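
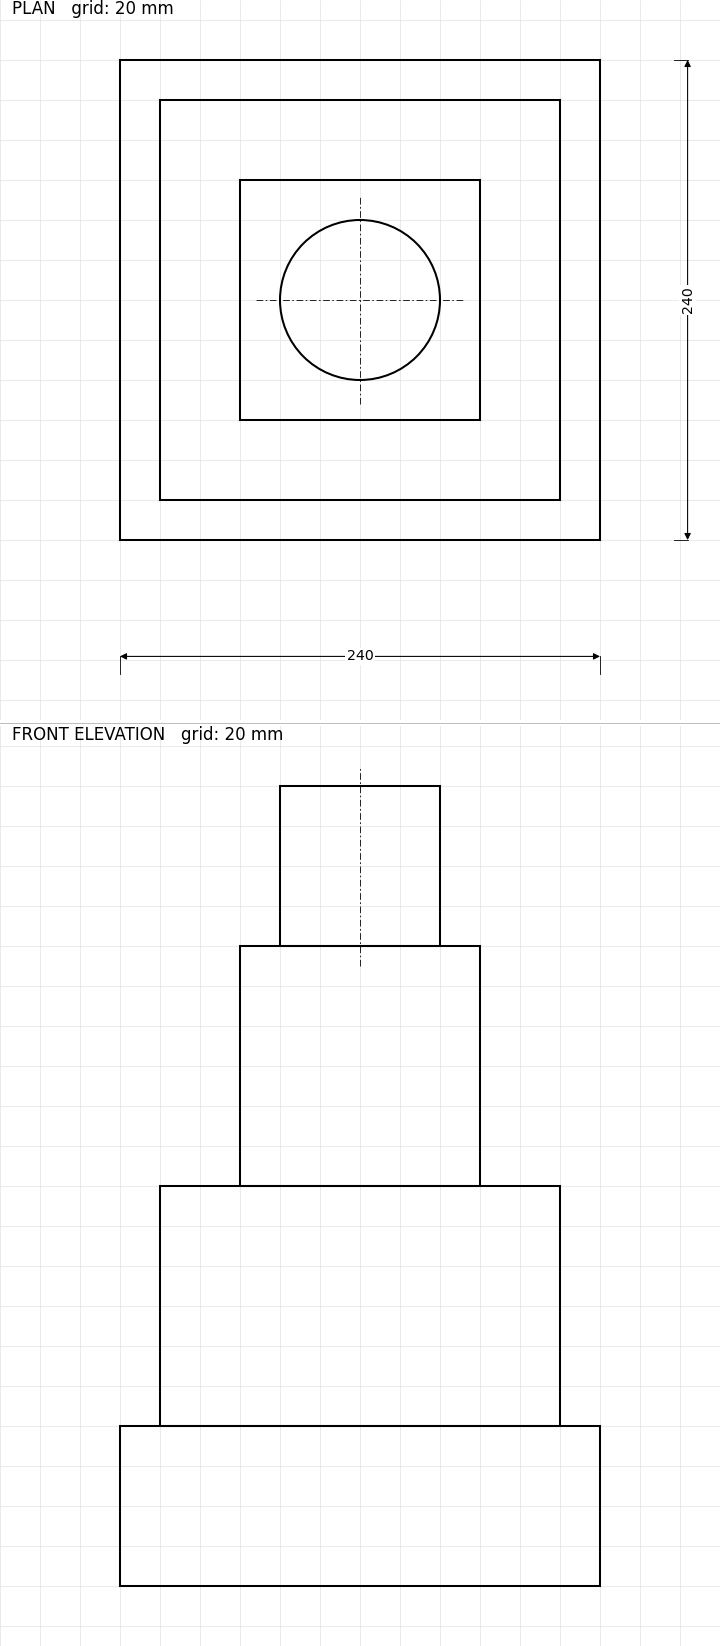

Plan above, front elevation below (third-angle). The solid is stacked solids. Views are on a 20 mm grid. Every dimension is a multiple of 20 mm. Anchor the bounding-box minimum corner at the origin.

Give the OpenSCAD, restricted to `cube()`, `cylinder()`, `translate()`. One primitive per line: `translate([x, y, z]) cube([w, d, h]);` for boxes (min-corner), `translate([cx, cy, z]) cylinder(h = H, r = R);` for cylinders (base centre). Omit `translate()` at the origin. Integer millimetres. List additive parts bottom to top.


cube([240, 240, 80]);
translate([20, 20, 80]) cube([200, 200, 120]);
translate([60, 60, 200]) cube([120, 120, 120]);
translate([120, 120, 320]) cylinder(h = 80, r = 40);


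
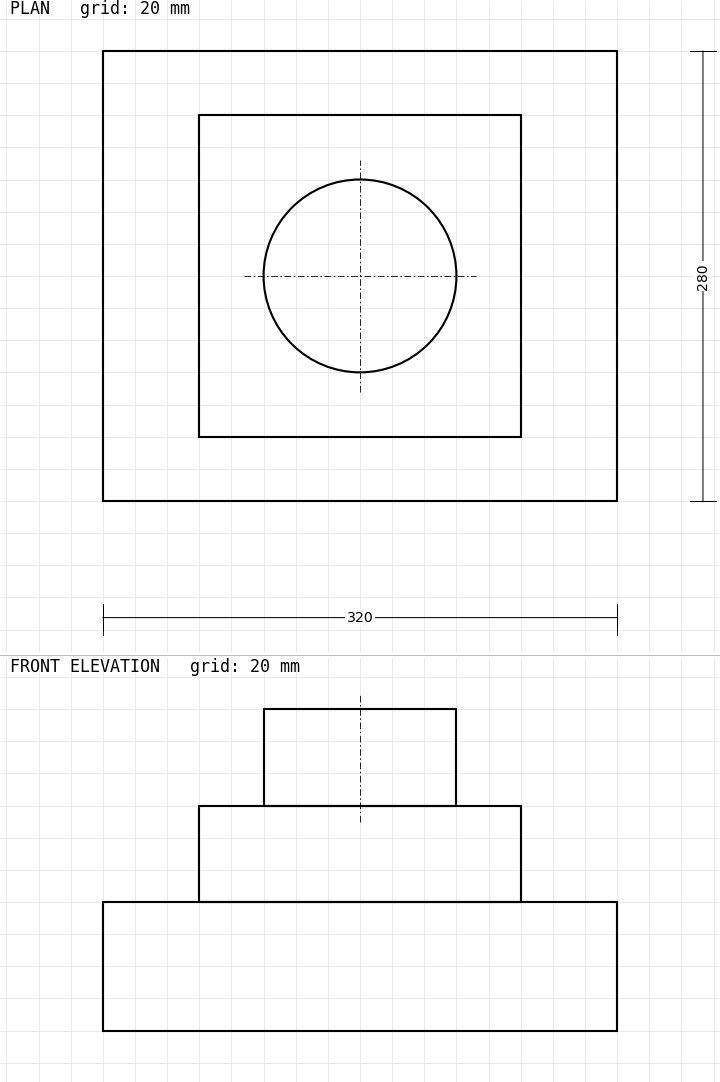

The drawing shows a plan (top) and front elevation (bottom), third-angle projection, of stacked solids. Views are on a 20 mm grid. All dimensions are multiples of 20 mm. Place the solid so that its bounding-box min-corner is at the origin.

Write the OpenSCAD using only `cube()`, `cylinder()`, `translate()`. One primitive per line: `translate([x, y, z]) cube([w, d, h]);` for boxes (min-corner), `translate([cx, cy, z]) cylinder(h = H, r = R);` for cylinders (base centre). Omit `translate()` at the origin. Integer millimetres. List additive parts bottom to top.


cube([320, 280, 80]);
translate([60, 40, 80]) cube([200, 200, 60]);
translate([160, 140, 140]) cylinder(h = 60, r = 60);


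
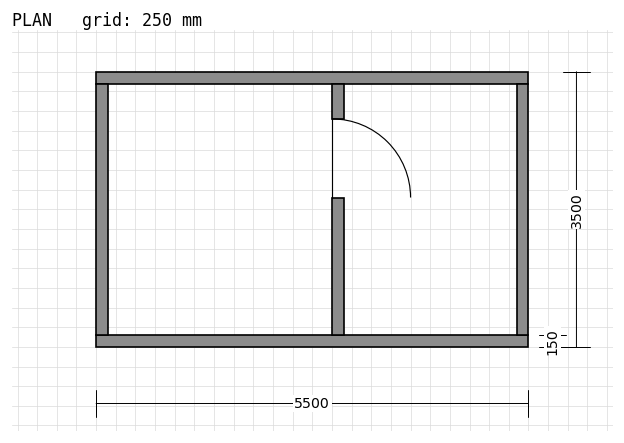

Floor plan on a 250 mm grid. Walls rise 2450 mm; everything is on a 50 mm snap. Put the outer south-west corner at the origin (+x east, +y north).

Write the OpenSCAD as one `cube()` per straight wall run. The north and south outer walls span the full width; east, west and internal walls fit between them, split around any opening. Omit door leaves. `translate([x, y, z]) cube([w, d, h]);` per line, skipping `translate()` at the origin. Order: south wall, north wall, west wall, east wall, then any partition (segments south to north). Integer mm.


cube([5500, 150, 2450]);
translate([0, 3350, 0]) cube([5500, 150, 2450]);
translate([0, 150, 0]) cube([150, 3200, 2450]);
translate([5350, 150, 0]) cube([150, 3200, 2450]);
translate([3000, 150, 0]) cube([150, 1750, 2450]);
translate([3000, 2900, 0]) cube([150, 450, 2450]);


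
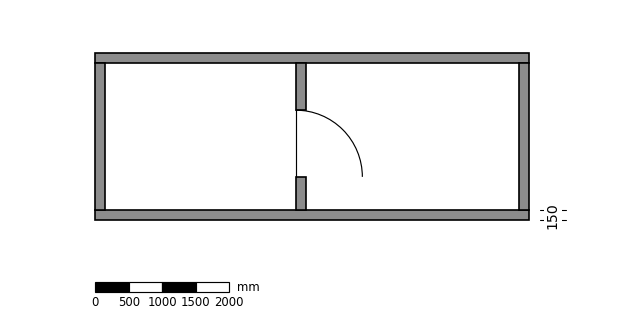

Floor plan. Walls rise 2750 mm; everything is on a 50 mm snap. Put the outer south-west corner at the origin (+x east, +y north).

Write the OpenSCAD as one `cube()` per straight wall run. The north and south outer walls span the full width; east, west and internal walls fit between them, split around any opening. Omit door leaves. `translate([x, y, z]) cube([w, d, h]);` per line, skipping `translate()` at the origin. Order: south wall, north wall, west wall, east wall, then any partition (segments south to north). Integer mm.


cube([6500, 150, 2750]);
translate([0, 2350, 0]) cube([6500, 150, 2750]);
translate([0, 150, 0]) cube([150, 2200, 2750]);
translate([6350, 150, 0]) cube([150, 2200, 2750]);
translate([3000, 150, 0]) cube([150, 500, 2750]);
translate([3000, 1650, 0]) cube([150, 700, 2750]);


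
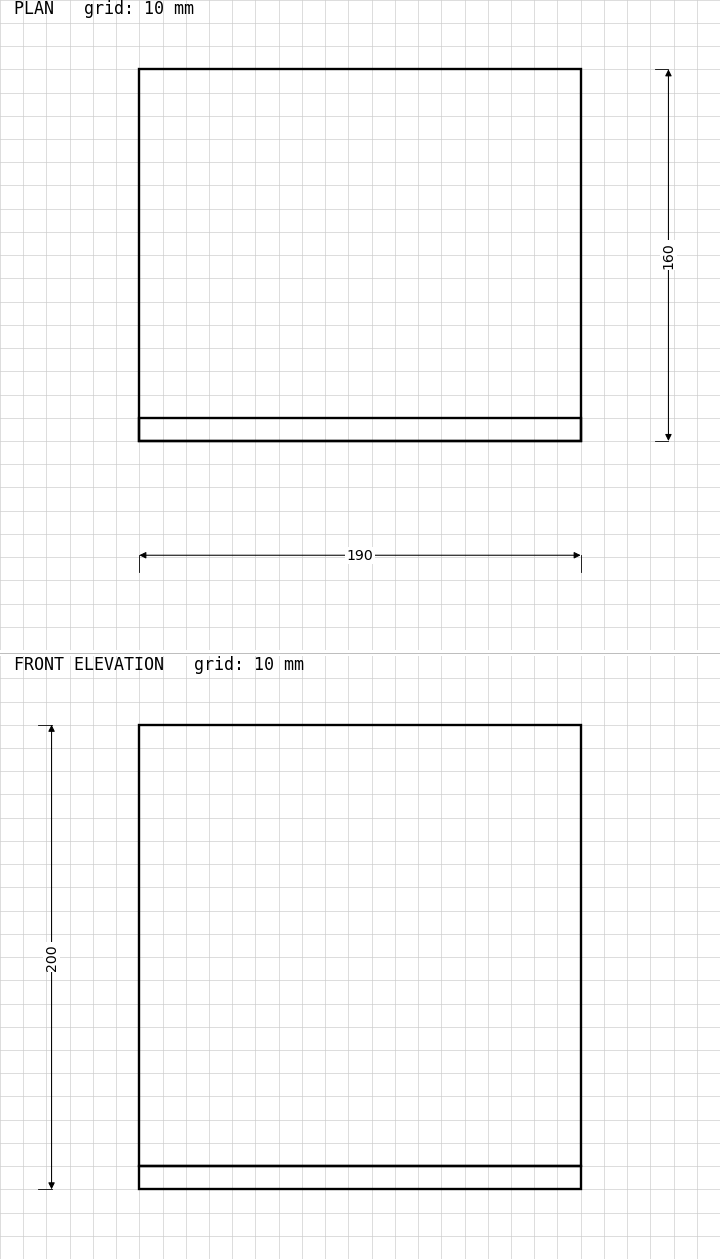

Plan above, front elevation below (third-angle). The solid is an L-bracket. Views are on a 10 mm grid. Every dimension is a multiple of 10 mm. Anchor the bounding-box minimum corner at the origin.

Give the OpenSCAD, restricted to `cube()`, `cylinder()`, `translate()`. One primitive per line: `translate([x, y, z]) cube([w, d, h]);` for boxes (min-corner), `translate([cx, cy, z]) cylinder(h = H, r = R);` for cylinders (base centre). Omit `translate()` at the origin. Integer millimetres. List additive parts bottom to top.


cube([190, 160, 10]);
translate([0, 0, 10]) cube([190, 10, 190]);


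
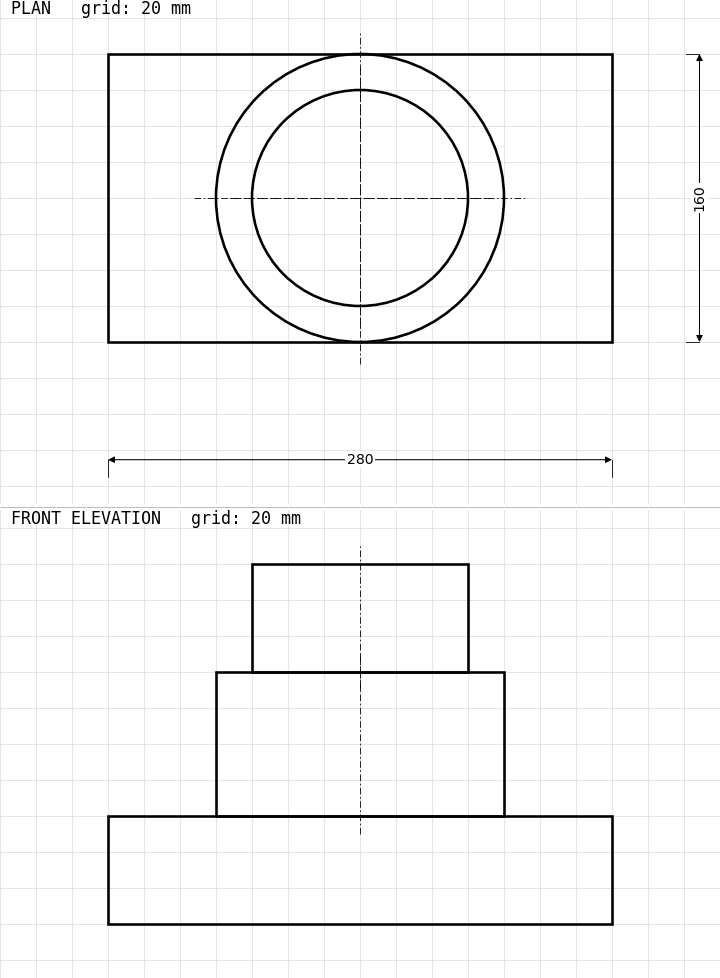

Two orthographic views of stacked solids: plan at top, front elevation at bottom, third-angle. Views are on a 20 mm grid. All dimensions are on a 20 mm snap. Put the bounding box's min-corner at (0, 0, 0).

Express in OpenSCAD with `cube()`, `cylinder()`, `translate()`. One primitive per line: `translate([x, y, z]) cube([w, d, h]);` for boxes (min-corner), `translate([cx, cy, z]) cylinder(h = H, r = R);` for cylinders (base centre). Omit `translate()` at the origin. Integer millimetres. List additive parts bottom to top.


cube([280, 160, 60]);
translate([140, 80, 60]) cylinder(h = 80, r = 80);
translate([140, 80, 140]) cylinder(h = 60, r = 60);


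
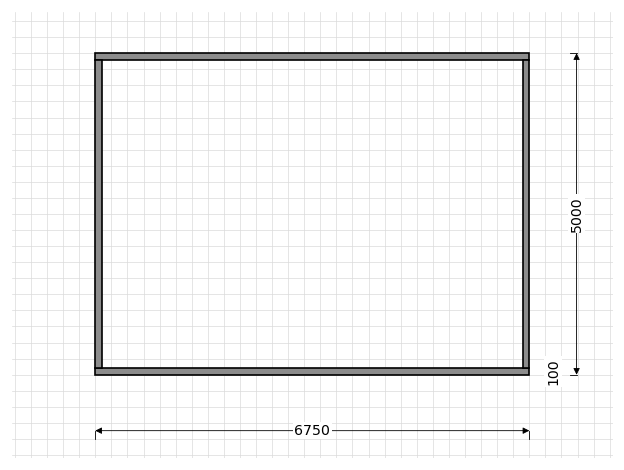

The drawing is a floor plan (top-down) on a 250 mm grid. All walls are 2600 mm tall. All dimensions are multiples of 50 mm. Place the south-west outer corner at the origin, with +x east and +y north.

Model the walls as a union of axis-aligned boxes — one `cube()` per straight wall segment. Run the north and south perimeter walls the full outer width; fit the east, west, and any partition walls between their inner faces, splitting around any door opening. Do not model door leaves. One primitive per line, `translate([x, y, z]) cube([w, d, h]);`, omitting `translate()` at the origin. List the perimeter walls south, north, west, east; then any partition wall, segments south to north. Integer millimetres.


cube([6750, 100, 2600]);
translate([0, 4900, 0]) cube([6750, 100, 2600]);
translate([0, 100, 0]) cube([100, 4800, 2600]);
translate([6650, 100, 0]) cube([100, 4800, 2600]);


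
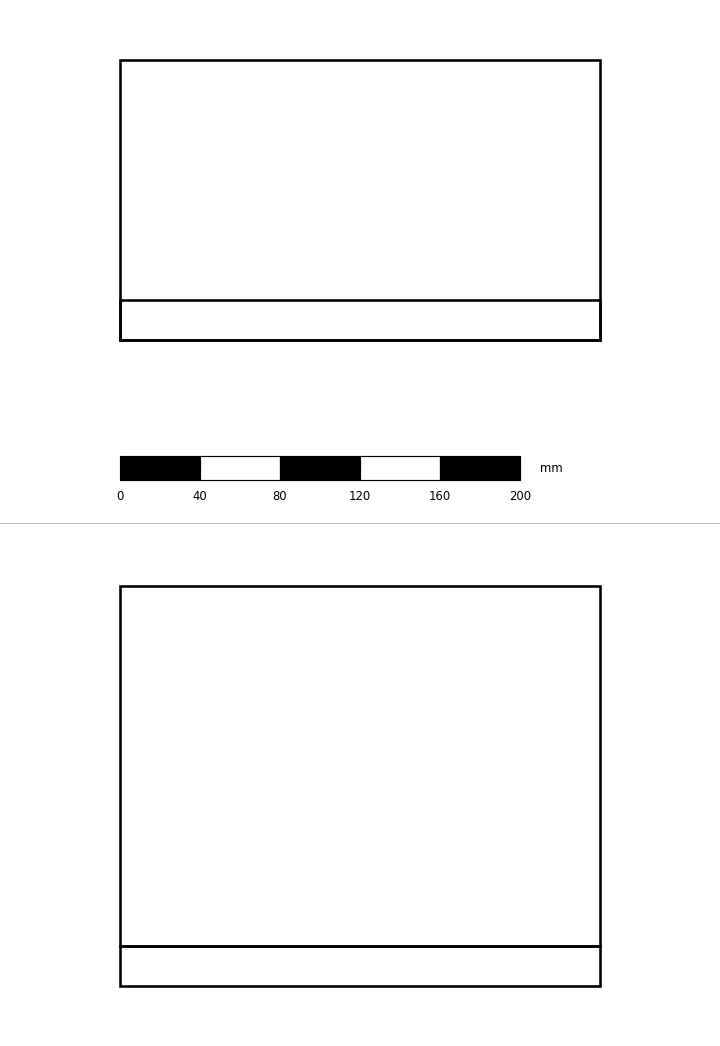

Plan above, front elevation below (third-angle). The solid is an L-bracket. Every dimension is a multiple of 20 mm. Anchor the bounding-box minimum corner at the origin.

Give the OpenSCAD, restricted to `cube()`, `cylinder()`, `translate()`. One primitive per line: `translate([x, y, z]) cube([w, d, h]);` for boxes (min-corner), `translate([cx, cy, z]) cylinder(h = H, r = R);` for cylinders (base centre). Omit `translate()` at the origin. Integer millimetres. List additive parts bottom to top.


cube([240, 140, 20]);
translate([0, 0, 20]) cube([240, 20, 180]);


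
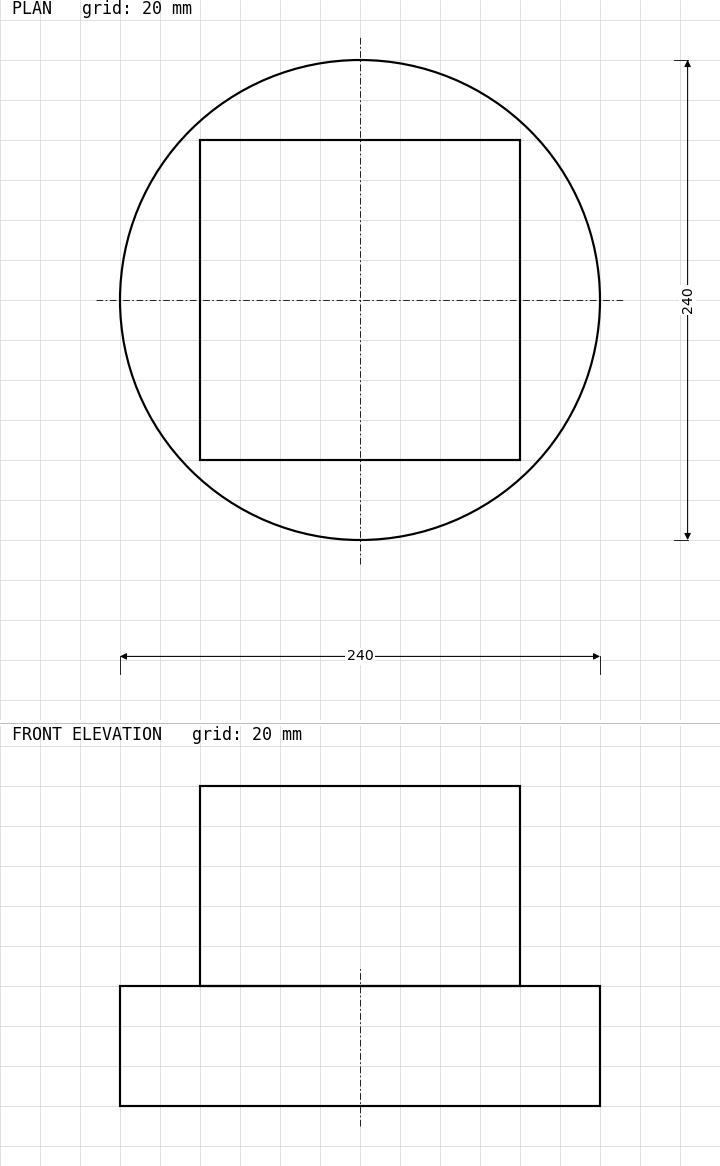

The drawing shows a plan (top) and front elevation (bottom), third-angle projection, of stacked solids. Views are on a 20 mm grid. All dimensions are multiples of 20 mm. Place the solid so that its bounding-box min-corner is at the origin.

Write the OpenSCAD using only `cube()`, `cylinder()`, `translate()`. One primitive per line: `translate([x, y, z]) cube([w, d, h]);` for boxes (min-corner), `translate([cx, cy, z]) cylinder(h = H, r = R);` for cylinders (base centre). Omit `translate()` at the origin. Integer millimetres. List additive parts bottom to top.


translate([120, 120, 0]) cylinder(h = 60, r = 120);
translate([40, 40, 60]) cube([160, 160, 100]);


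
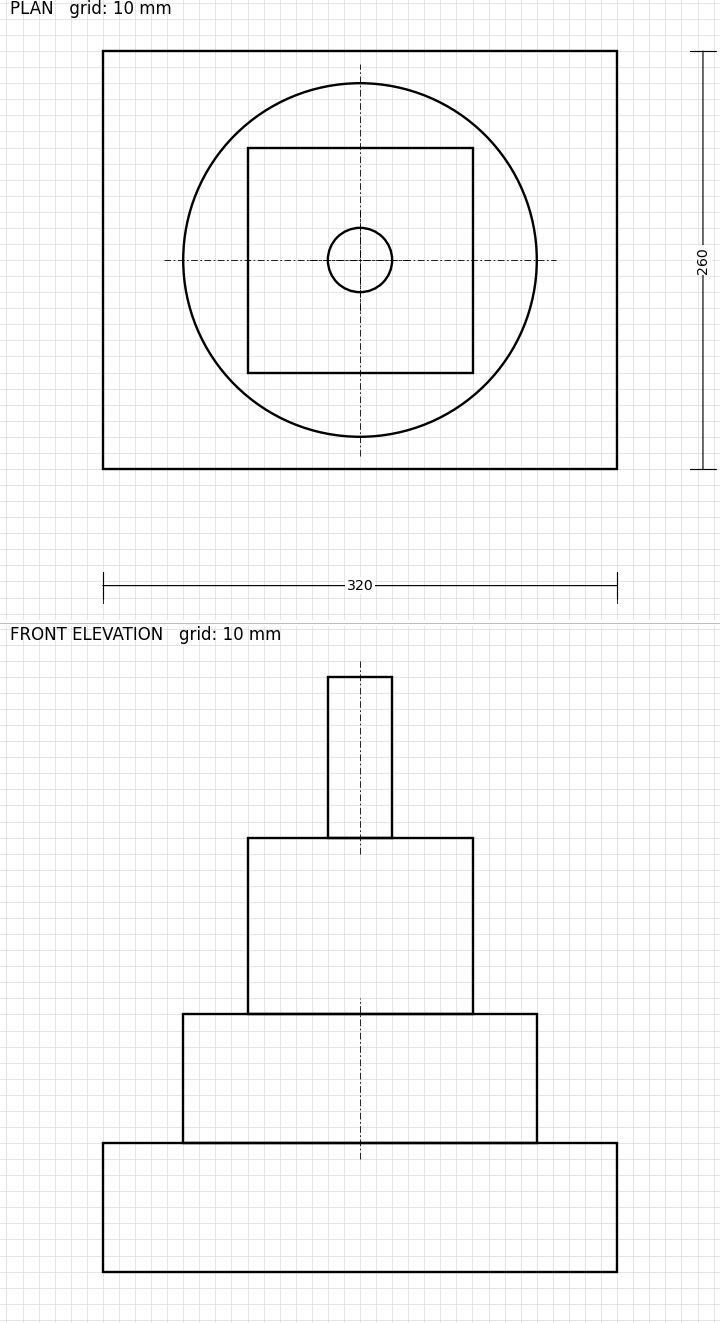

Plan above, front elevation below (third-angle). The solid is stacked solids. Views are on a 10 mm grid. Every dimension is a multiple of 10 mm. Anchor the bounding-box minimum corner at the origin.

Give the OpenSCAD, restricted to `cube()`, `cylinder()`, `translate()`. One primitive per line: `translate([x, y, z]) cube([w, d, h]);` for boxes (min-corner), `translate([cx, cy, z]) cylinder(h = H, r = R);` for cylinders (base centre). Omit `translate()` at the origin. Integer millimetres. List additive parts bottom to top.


cube([320, 260, 80]);
translate([160, 130, 80]) cylinder(h = 80, r = 110);
translate([90, 60, 160]) cube([140, 140, 110]);
translate([160, 130, 270]) cylinder(h = 100, r = 20);


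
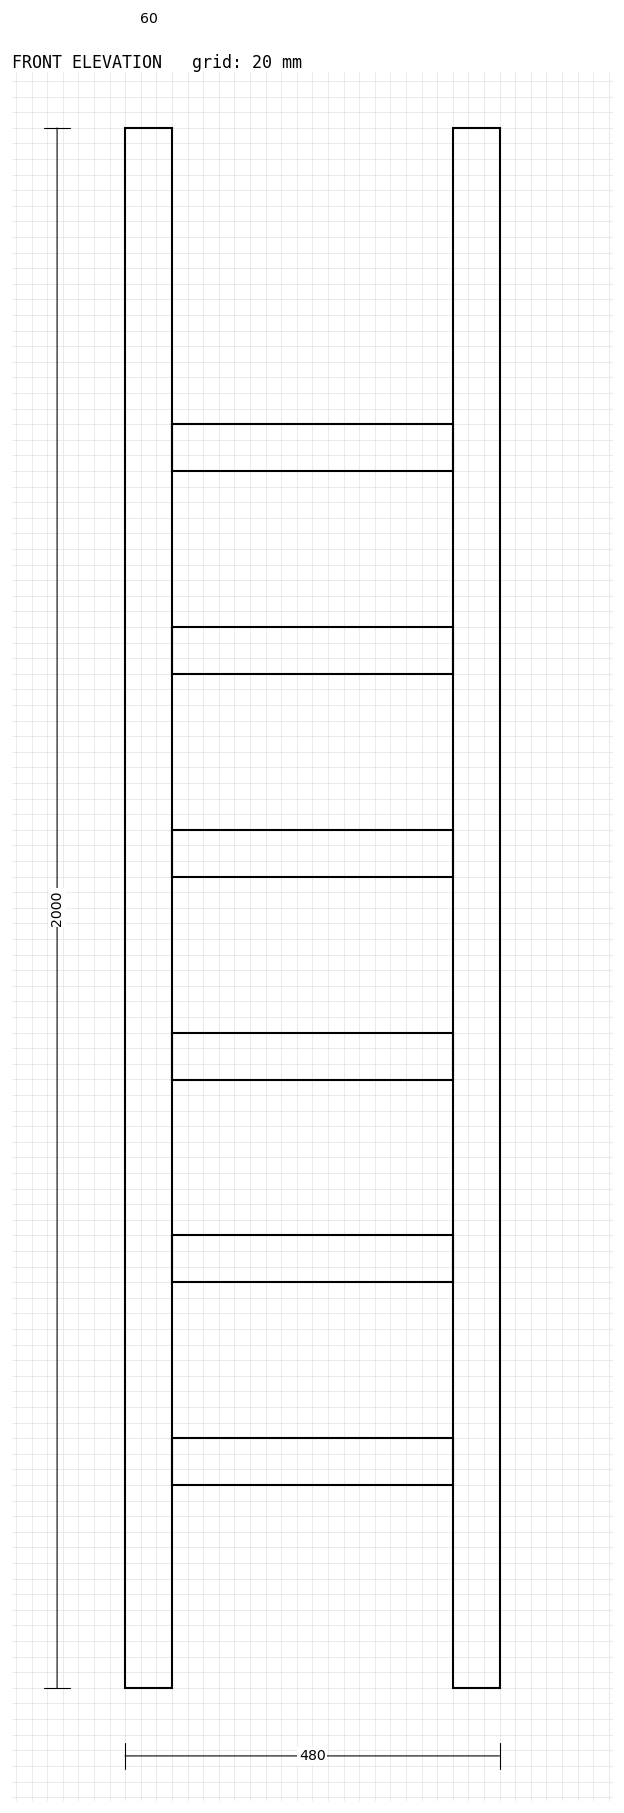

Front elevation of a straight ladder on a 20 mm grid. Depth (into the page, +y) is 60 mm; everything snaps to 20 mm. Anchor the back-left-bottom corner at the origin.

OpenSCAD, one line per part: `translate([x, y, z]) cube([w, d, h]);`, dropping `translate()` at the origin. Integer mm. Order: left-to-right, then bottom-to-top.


cube([60, 60, 2000]);
translate([60, 0, 260]) cube([360, 60, 60]);
translate([60, 0, 520]) cube([360, 60, 60]);
translate([60, 0, 780]) cube([360, 60, 60]);
translate([60, 0, 1040]) cube([360, 60, 60]);
translate([60, 0, 1300]) cube([360, 60, 60]);
translate([60, 0, 1560]) cube([360, 60, 60]);
translate([420, 0, 0]) cube([60, 60, 2000]);


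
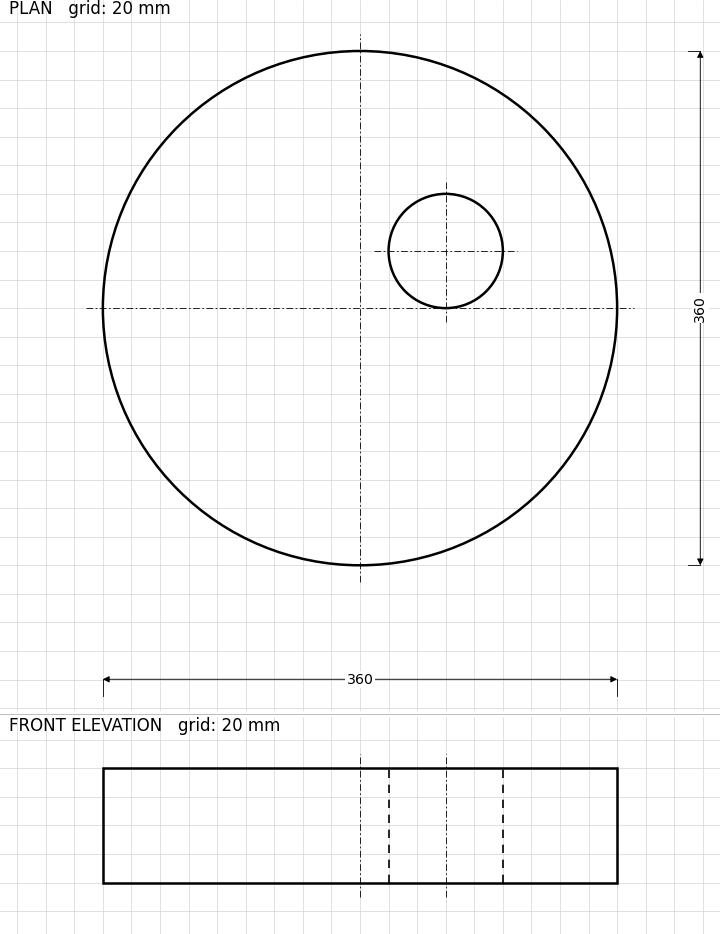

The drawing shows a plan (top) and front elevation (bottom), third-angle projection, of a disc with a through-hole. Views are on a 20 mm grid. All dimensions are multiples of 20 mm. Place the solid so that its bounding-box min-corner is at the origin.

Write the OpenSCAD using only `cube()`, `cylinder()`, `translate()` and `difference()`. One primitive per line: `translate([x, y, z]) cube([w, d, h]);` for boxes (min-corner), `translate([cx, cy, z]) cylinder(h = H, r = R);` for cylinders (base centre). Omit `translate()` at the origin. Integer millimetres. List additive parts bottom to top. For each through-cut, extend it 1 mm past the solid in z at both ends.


difference() {
  translate([180, 180, 0]) cylinder(h = 80, r = 180);
  translate([240, 220, -1]) cylinder(h = 82, r = 40);
}


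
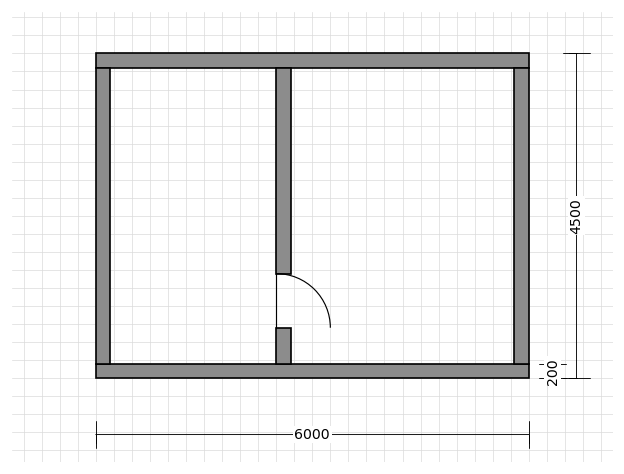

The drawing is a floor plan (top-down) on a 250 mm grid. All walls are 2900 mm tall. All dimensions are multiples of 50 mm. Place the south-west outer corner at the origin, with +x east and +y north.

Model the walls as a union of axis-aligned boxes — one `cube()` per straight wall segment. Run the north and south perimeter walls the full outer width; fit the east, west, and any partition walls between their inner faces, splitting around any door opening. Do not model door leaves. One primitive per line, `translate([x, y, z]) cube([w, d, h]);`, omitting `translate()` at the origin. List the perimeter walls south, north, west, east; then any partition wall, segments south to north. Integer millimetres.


cube([6000, 200, 2900]);
translate([0, 4300, 0]) cube([6000, 200, 2900]);
translate([0, 200, 0]) cube([200, 4100, 2900]);
translate([5800, 200, 0]) cube([200, 4100, 2900]);
translate([2500, 200, 0]) cube([200, 500, 2900]);
translate([2500, 1450, 0]) cube([200, 2850, 2900]);


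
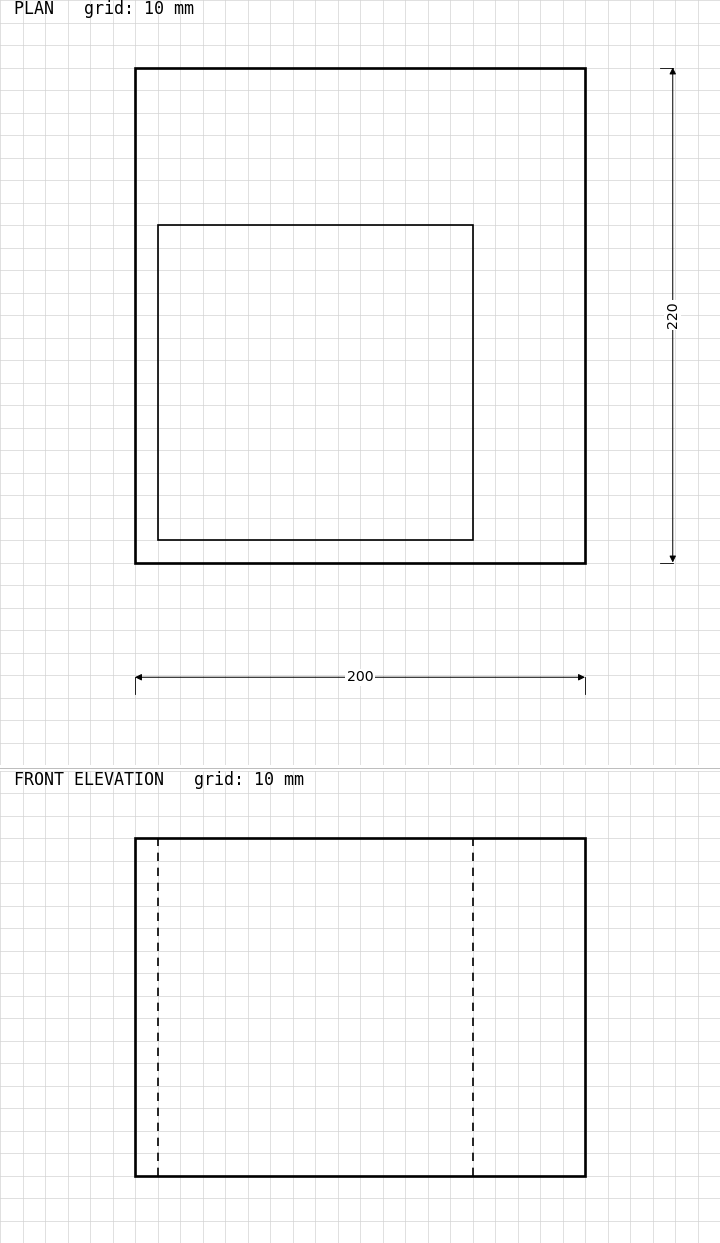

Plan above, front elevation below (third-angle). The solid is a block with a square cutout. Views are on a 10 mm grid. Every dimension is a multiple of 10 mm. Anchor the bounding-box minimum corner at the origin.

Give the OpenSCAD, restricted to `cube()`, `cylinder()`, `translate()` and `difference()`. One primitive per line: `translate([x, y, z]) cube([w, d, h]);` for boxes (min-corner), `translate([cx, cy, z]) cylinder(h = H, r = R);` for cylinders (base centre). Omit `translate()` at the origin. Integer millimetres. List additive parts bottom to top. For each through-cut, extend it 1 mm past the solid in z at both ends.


difference() {
  cube([200, 220, 150]);
  translate([10, 10, -1]) cube([140, 140, 152]);
}


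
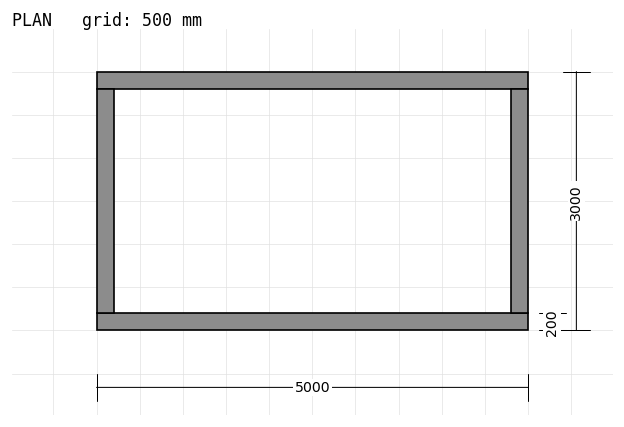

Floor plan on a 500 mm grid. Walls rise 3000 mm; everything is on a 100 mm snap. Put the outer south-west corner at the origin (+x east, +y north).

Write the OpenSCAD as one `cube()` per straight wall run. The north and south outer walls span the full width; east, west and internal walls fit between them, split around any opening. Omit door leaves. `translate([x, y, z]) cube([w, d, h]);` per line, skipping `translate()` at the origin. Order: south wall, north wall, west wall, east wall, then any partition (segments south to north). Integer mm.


cube([5000, 200, 3000]);
translate([0, 2800, 0]) cube([5000, 200, 3000]);
translate([0, 200, 0]) cube([200, 2600, 3000]);
translate([4800, 200, 0]) cube([200, 2600, 3000]);


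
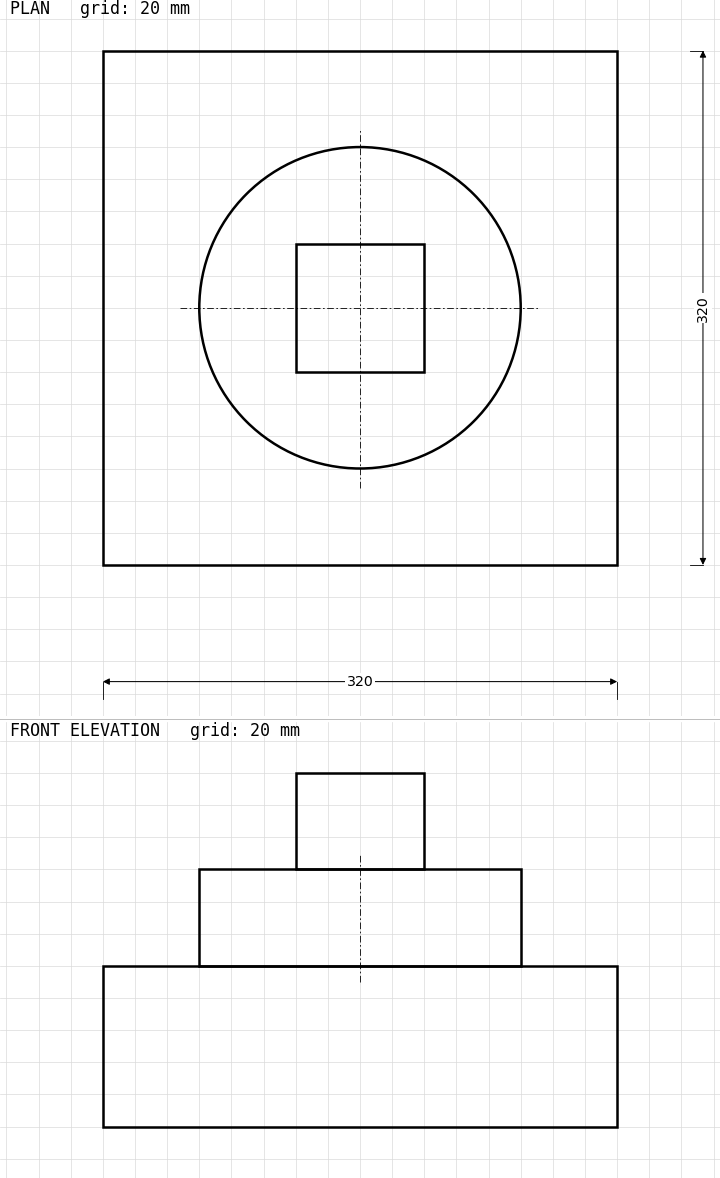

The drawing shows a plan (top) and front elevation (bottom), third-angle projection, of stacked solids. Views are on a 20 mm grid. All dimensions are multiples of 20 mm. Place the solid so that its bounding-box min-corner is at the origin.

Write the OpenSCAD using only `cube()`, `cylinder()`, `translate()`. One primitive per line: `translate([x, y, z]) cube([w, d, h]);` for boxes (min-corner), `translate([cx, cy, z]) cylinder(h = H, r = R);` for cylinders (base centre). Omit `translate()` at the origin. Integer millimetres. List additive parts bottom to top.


cube([320, 320, 100]);
translate([160, 160, 100]) cylinder(h = 60, r = 100);
translate([120, 120, 160]) cube([80, 80, 60]);


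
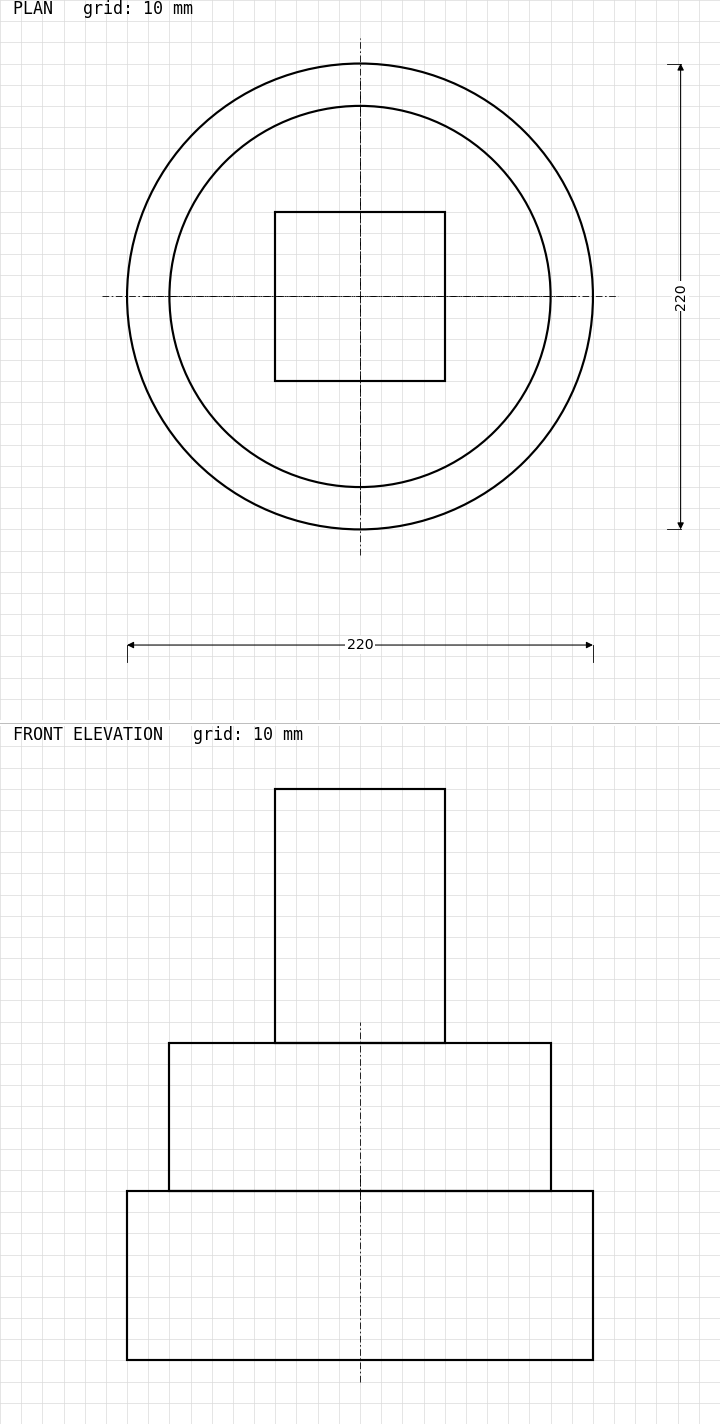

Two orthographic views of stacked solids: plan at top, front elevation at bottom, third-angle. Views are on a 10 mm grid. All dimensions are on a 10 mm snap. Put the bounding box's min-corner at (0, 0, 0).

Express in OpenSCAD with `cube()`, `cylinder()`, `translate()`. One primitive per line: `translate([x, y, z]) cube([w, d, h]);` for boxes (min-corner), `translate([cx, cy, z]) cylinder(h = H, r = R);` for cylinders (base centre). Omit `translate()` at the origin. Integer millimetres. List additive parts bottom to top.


translate([110, 110, 0]) cylinder(h = 80, r = 110);
translate([110, 110, 80]) cylinder(h = 70, r = 90);
translate([70, 70, 150]) cube([80, 80, 120]);


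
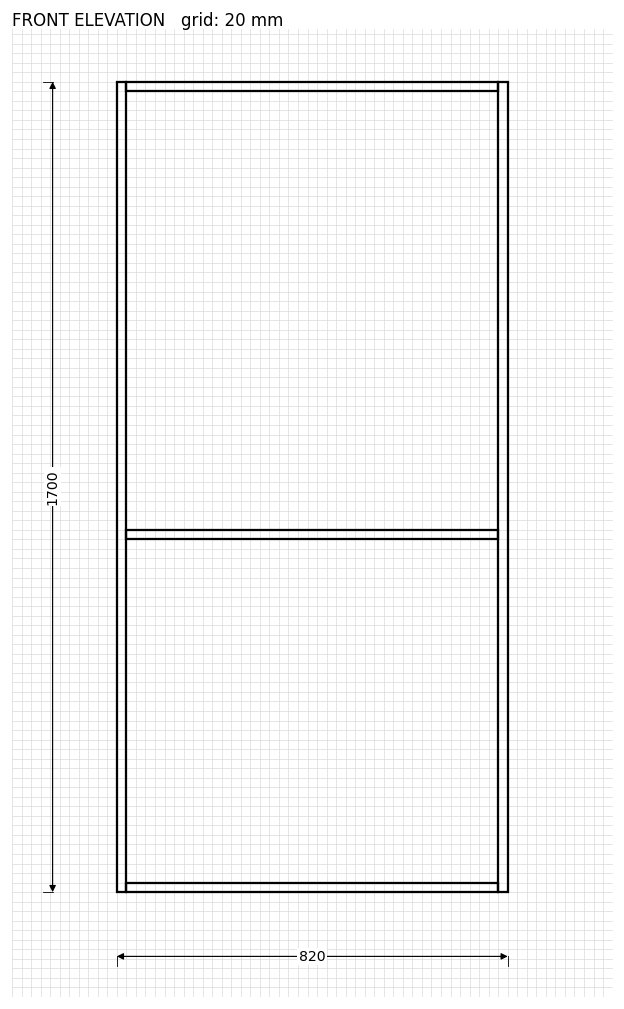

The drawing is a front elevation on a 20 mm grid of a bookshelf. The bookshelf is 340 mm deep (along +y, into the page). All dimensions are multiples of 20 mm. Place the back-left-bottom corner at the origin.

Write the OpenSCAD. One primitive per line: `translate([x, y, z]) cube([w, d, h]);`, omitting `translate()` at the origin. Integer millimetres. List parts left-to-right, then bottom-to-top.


cube([20, 340, 1700]);
translate([20, 0, 0]) cube([780, 340, 20]);
translate([20, 0, 740]) cube([780, 340, 20]);
translate([20, 0, 1680]) cube([780, 340, 20]);
translate([800, 0, 0]) cube([20, 340, 1700]);


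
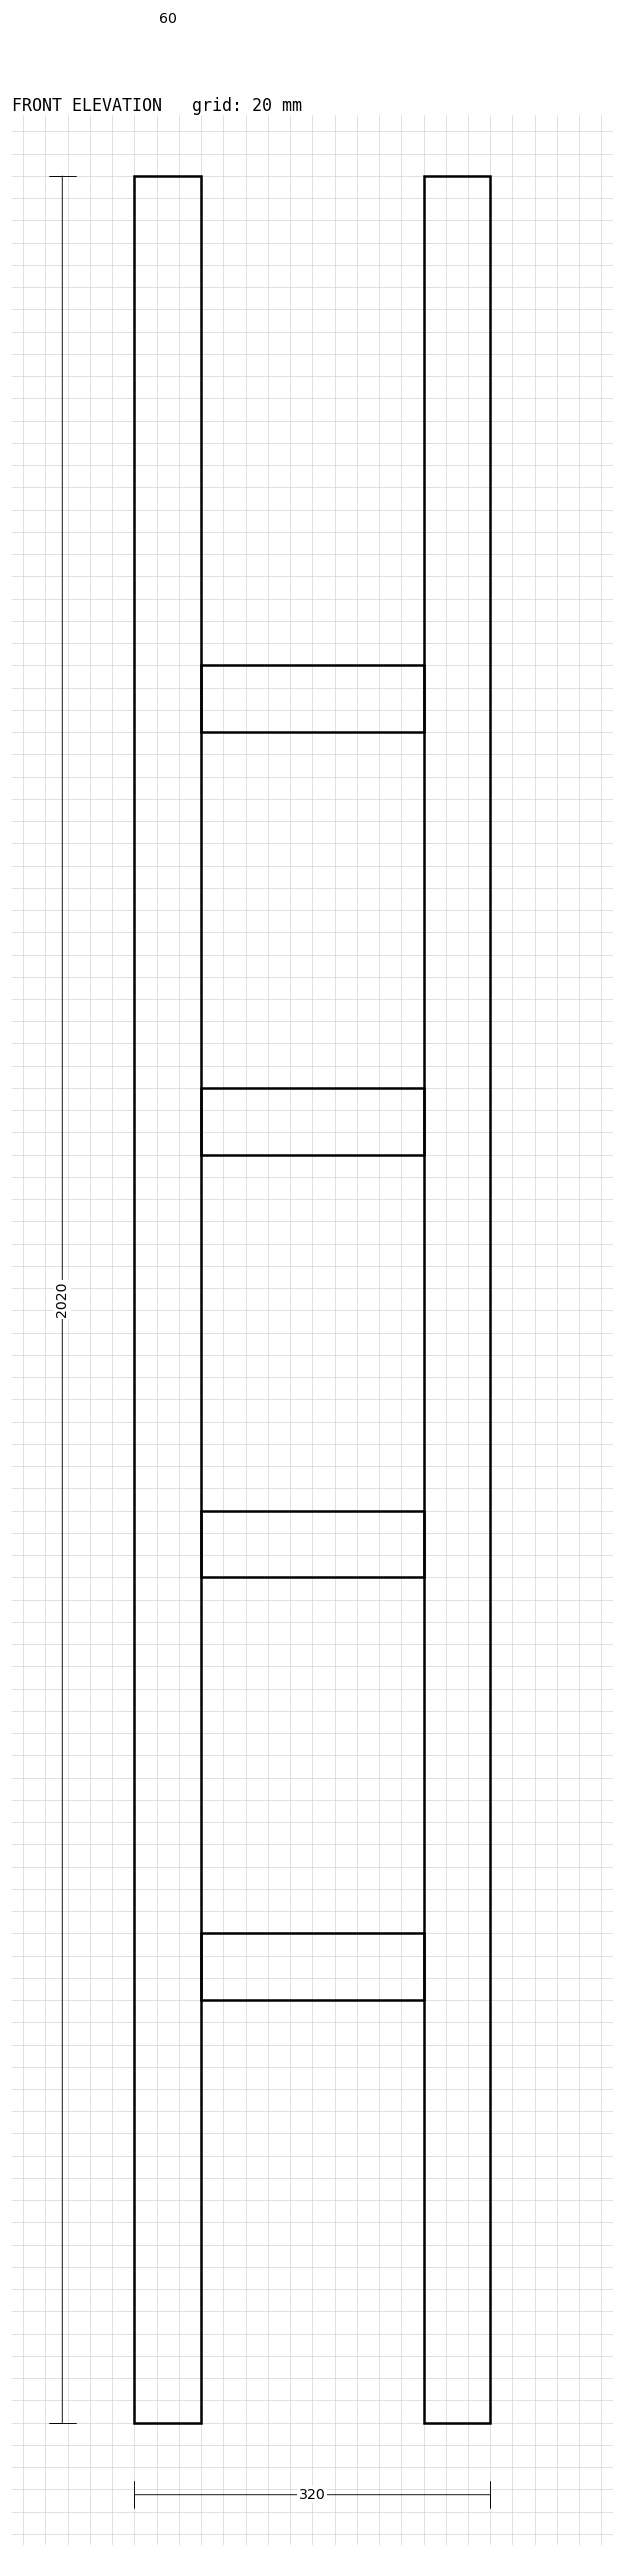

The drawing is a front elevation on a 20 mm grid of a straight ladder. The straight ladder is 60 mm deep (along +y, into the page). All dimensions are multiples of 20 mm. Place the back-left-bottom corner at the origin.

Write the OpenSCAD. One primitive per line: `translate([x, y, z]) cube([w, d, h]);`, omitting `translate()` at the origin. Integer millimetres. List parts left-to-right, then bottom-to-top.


cube([60, 60, 2020]);
translate([60, 0, 380]) cube([200, 60, 60]);
translate([60, 0, 760]) cube([200, 60, 60]);
translate([60, 0, 1140]) cube([200, 60, 60]);
translate([60, 0, 1520]) cube([200, 60, 60]);
translate([260, 0, 0]) cube([60, 60, 2020]);


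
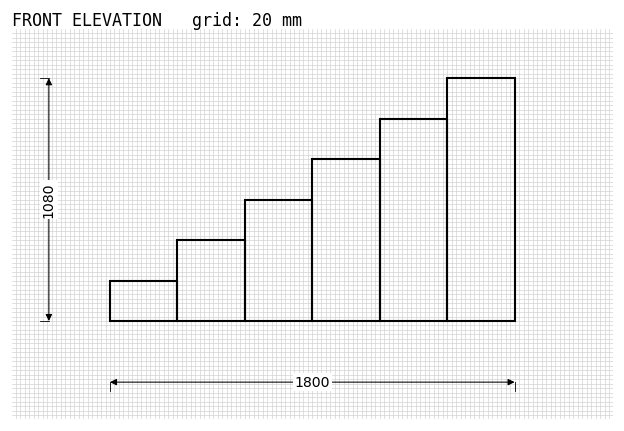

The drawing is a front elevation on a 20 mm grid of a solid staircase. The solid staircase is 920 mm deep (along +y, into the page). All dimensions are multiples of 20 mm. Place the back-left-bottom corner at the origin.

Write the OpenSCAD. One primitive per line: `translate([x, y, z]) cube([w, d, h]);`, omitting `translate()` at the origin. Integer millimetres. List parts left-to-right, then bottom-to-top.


cube([300, 920, 180]);
translate([300, 0, 0]) cube([300, 920, 360]);
translate([600, 0, 0]) cube([300, 920, 540]);
translate([900, 0, 0]) cube([300, 920, 720]);
translate([1200, 0, 0]) cube([300, 920, 900]);
translate([1500, 0, 0]) cube([300, 920, 1080]);


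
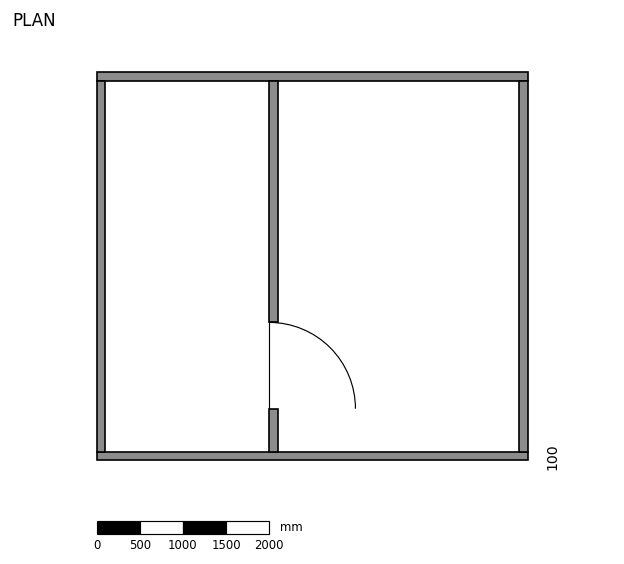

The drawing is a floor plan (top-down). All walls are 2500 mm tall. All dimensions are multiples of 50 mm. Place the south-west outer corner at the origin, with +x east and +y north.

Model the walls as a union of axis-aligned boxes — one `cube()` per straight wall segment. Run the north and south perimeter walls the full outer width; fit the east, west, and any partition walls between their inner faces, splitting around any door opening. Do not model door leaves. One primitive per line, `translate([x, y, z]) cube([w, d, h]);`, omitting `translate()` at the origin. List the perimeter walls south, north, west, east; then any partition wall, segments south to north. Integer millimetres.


cube([5000, 100, 2500]);
translate([0, 4400, 0]) cube([5000, 100, 2500]);
translate([0, 100, 0]) cube([100, 4300, 2500]);
translate([4900, 100, 0]) cube([100, 4300, 2500]);
translate([2000, 100, 0]) cube([100, 500, 2500]);
translate([2000, 1600, 0]) cube([100, 2800, 2500]);


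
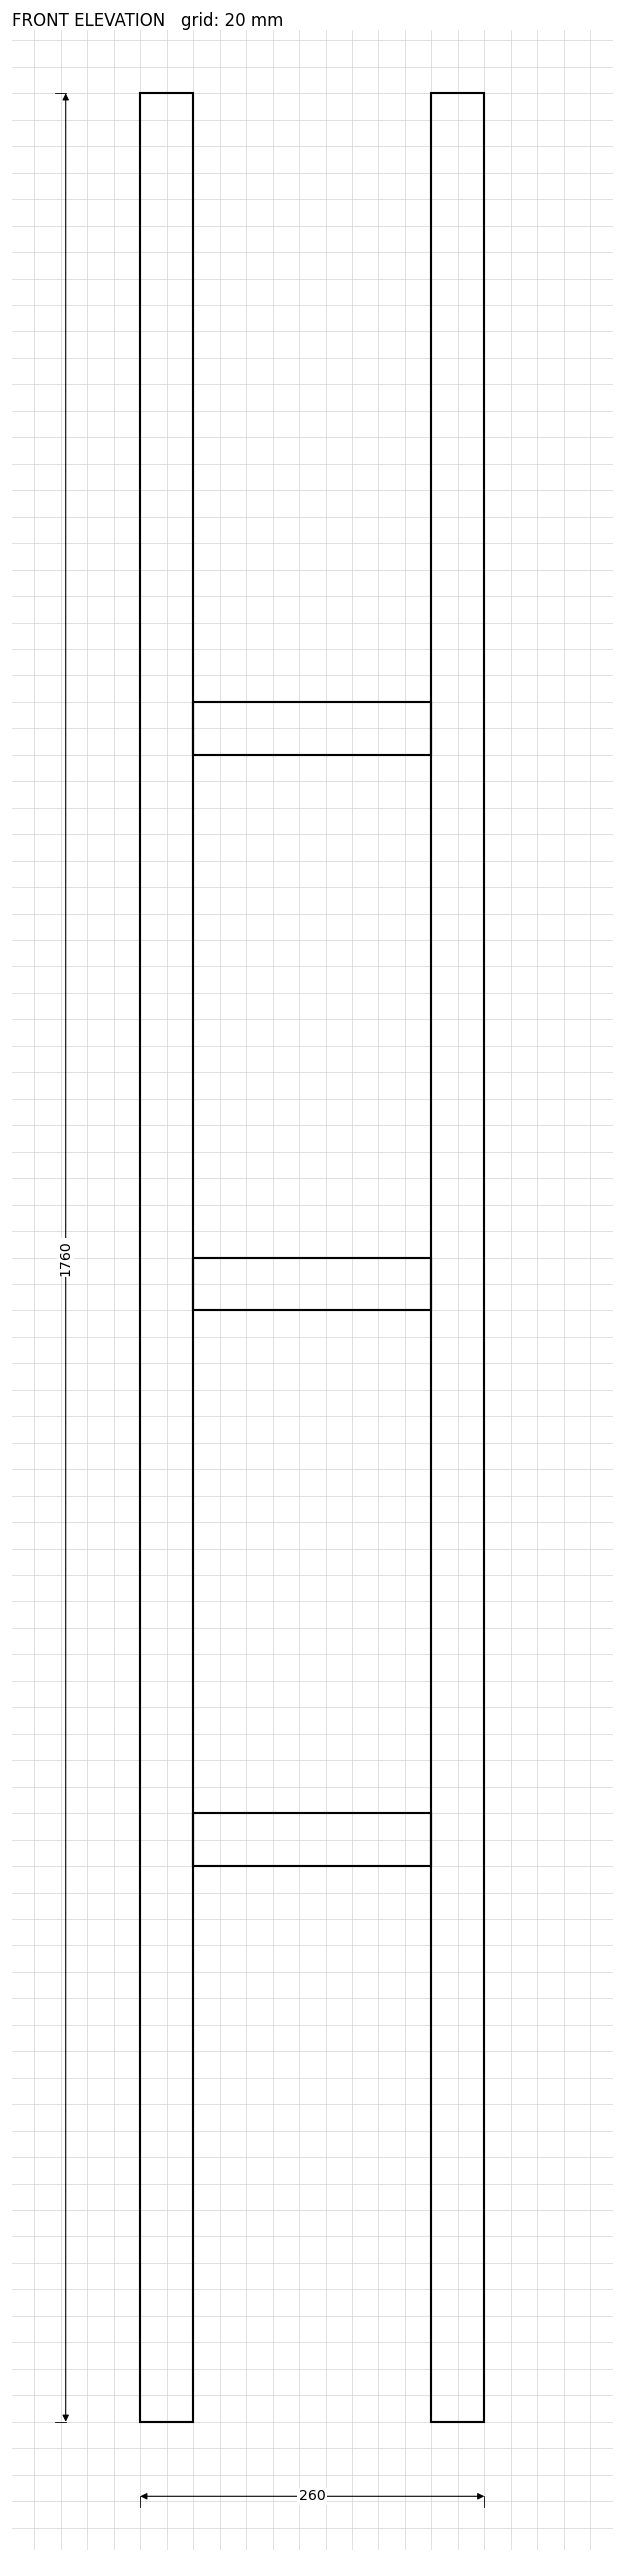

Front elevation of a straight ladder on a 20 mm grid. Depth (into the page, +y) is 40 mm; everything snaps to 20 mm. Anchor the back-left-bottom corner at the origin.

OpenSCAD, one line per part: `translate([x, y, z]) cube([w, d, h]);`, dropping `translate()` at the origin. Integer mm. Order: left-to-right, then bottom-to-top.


cube([40, 40, 1760]);
translate([40, 0, 420]) cube([180, 40, 40]);
translate([40, 0, 840]) cube([180, 40, 40]);
translate([40, 0, 1260]) cube([180, 40, 40]);
translate([220, 0, 0]) cube([40, 40, 1760]);


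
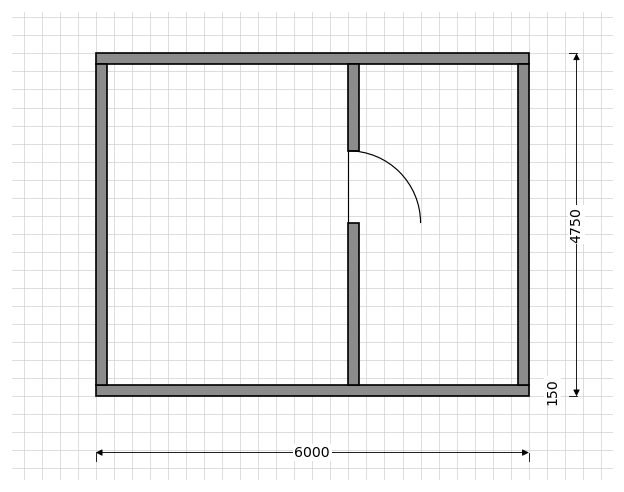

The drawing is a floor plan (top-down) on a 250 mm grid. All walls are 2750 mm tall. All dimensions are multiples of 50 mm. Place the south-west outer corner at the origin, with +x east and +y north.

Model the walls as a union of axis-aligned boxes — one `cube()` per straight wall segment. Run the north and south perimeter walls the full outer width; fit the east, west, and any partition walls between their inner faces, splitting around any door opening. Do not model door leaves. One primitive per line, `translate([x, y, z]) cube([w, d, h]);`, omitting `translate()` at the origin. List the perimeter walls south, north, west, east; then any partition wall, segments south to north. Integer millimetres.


cube([6000, 150, 2750]);
translate([0, 4600, 0]) cube([6000, 150, 2750]);
translate([0, 150, 0]) cube([150, 4450, 2750]);
translate([5850, 150, 0]) cube([150, 4450, 2750]);
translate([3500, 150, 0]) cube([150, 2250, 2750]);
translate([3500, 3400, 0]) cube([150, 1200, 2750]);


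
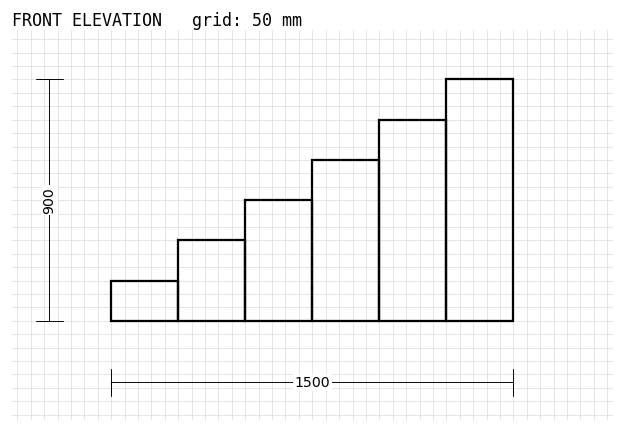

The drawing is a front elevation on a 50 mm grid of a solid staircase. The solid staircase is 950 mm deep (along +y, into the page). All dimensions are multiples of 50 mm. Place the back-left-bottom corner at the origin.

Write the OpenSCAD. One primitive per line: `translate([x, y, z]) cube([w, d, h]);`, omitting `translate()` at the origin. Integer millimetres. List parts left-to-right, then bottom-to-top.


cube([250, 950, 150]);
translate([250, 0, 0]) cube([250, 950, 300]);
translate([500, 0, 0]) cube([250, 950, 450]);
translate([750, 0, 0]) cube([250, 950, 600]);
translate([1000, 0, 0]) cube([250, 950, 750]);
translate([1250, 0, 0]) cube([250, 950, 900]);


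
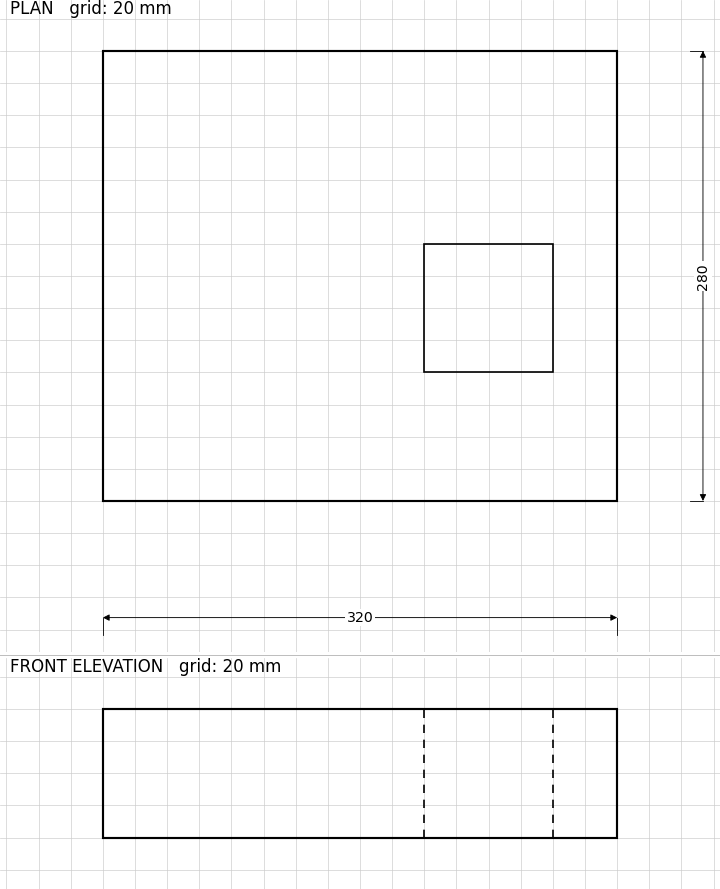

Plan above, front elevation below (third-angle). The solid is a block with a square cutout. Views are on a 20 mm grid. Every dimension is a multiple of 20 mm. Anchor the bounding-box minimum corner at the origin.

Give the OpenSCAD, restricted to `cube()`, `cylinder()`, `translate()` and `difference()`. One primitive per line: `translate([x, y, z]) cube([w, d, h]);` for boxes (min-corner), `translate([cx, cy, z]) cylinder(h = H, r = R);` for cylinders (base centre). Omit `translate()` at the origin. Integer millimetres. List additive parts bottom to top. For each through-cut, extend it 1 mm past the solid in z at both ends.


difference() {
  cube([320, 280, 80]);
  translate([200, 80, -1]) cube([80, 80, 82]);
}


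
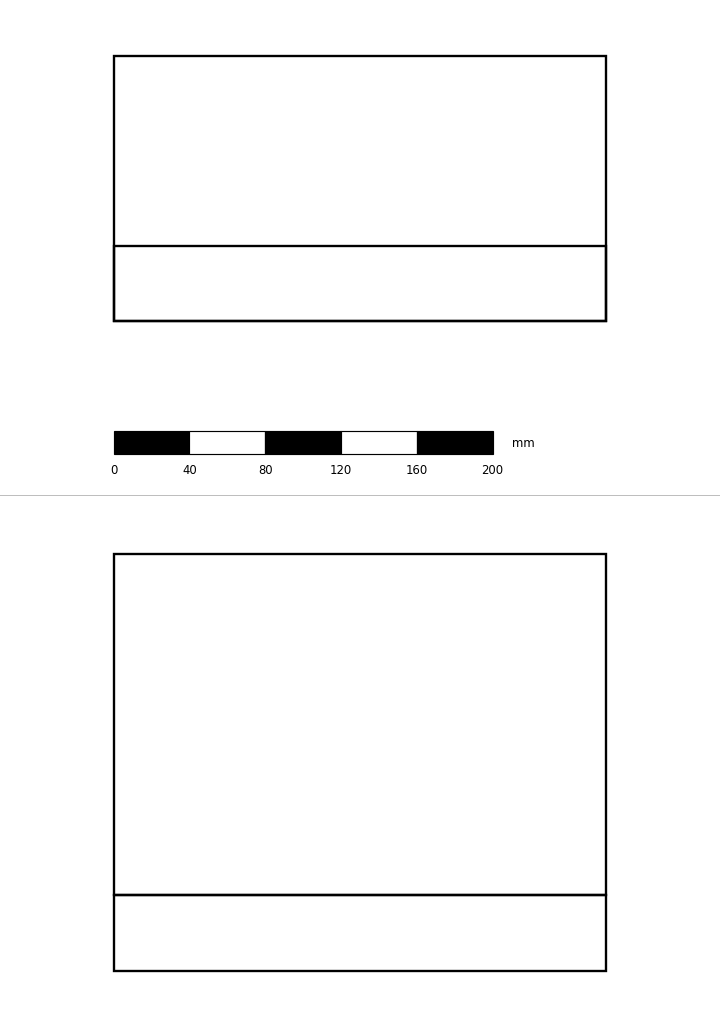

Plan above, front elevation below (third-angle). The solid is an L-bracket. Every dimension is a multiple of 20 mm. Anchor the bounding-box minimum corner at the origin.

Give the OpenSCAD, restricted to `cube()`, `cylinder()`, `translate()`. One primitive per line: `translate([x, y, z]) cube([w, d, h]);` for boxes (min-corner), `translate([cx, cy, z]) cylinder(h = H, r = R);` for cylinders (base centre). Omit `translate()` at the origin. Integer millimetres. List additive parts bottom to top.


cube([260, 140, 40]);
translate([0, 0, 40]) cube([260, 40, 180]);


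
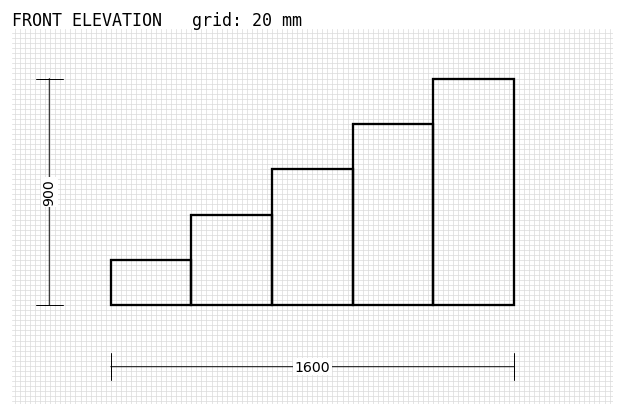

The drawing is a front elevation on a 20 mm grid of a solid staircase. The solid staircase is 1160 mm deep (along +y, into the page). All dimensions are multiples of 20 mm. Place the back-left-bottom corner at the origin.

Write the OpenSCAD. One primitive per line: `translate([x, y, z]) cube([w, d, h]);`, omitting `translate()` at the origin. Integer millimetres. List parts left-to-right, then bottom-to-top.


cube([320, 1160, 180]);
translate([320, 0, 0]) cube([320, 1160, 360]);
translate([640, 0, 0]) cube([320, 1160, 540]);
translate([960, 0, 0]) cube([320, 1160, 720]);
translate([1280, 0, 0]) cube([320, 1160, 900]);


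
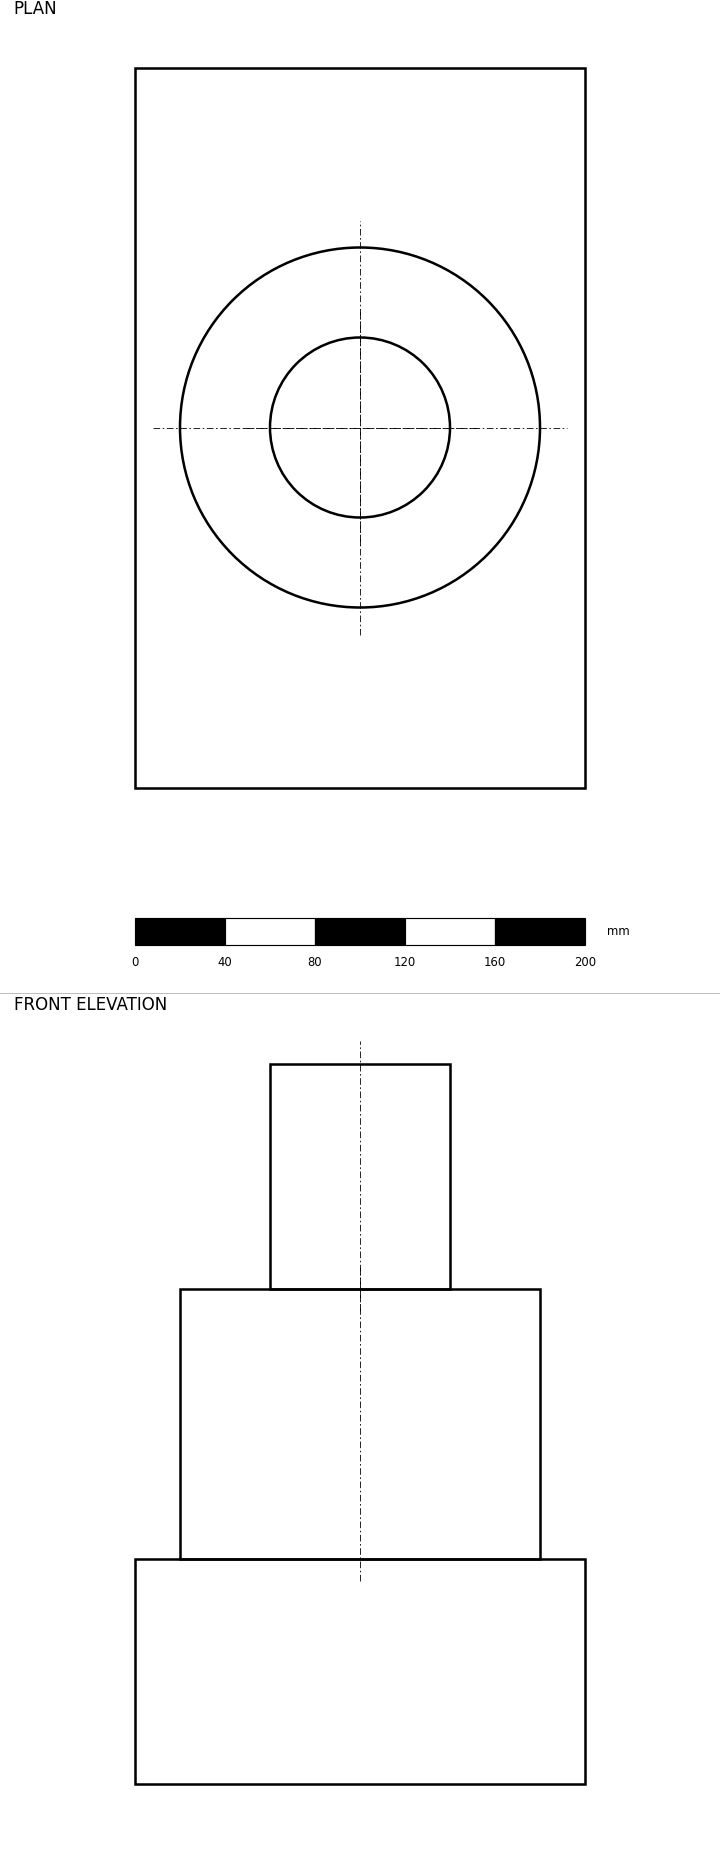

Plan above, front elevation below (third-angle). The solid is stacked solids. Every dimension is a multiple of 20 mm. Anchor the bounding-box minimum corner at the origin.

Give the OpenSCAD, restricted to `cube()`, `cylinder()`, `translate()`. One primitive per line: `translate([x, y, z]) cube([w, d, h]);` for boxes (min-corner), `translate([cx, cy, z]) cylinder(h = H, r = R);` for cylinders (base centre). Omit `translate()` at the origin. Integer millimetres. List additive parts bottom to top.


cube([200, 320, 100]);
translate([100, 160, 100]) cylinder(h = 120, r = 80);
translate([100, 160, 220]) cylinder(h = 100, r = 40);


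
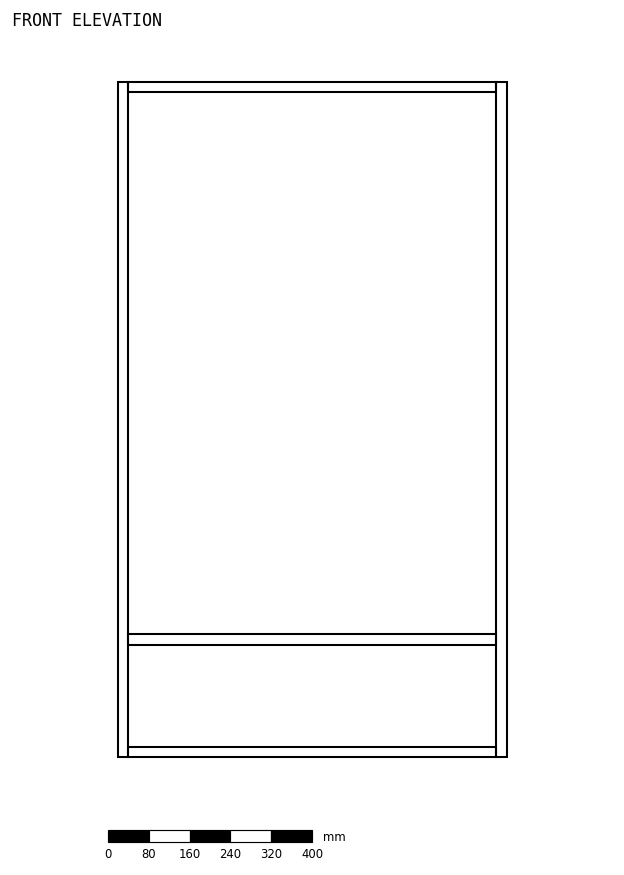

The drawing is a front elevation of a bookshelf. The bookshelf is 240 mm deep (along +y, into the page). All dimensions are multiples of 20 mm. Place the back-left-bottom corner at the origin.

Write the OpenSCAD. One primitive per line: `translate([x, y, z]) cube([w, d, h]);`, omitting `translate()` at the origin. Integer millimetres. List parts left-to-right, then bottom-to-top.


cube([20, 240, 1320]);
translate([20, 0, 0]) cube([720, 240, 20]);
translate([20, 0, 220]) cube([720, 240, 20]);
translate([20, 0, 1300]) cube([720, 240, 20]);
translate([740, 0, 0]) cube([20, 240, 1320]);


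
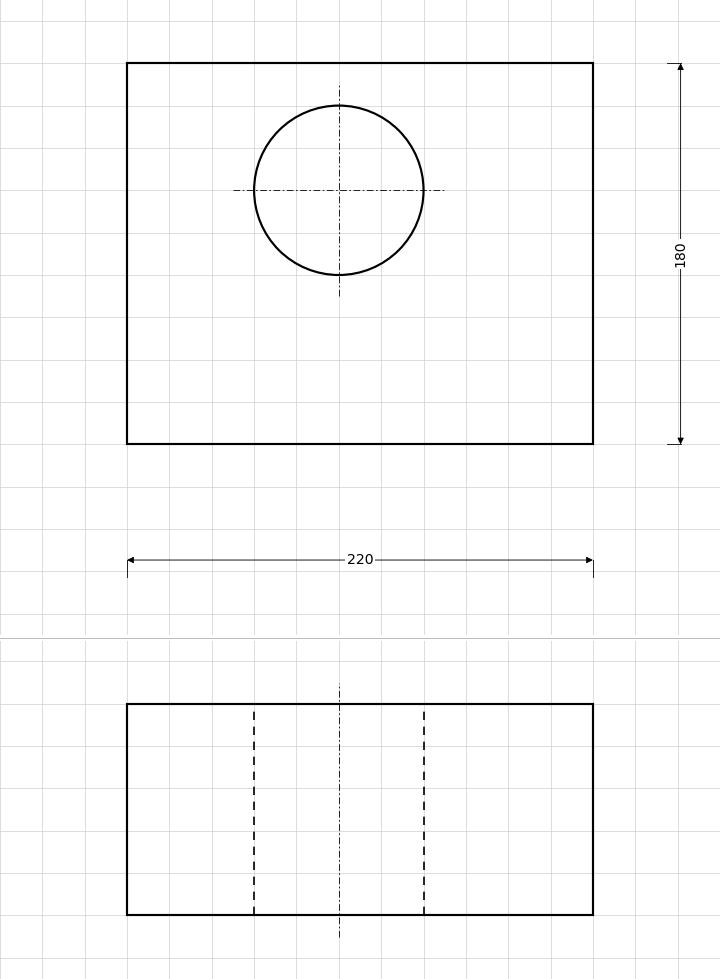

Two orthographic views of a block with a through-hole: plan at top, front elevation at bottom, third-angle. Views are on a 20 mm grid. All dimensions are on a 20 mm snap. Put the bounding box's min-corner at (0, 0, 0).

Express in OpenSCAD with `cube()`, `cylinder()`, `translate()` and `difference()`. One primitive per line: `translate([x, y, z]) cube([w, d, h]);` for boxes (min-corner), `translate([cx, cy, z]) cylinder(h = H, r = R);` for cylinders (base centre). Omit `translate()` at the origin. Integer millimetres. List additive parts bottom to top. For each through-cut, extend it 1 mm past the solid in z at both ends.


difference() {
  cube([220, 180, 100]);
  translate([100, 120, -1]) cylinder(h = 102, r = 40);
}


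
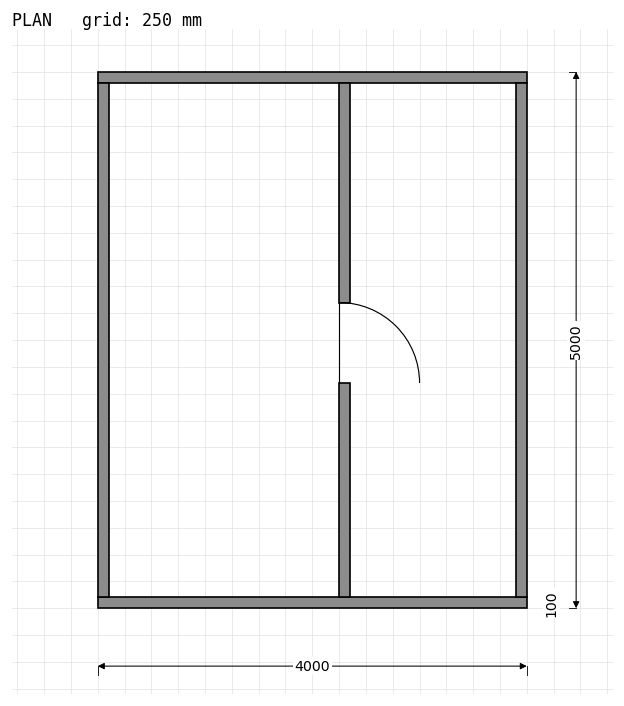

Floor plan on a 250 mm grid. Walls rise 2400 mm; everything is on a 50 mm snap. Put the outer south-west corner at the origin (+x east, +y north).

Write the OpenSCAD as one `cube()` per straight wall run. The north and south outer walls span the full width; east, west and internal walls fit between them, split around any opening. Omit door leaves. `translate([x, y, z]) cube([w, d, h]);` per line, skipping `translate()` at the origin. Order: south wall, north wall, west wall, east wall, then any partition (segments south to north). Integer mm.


cube([4000, 100, 2400]);
translate([0, 4900, 0]) cube([4000, 100, 2400]);
translate([0, 100, 0]) cube([100, 4800, 2400]);
translate([3900, 100, 0]) cube([100, 4800, 2400]);
translate([2250, 100, 0]) cube([100, 2000, 2400]);
translate([2250, 2850, 0]) cube([100, 2050, 2400]);


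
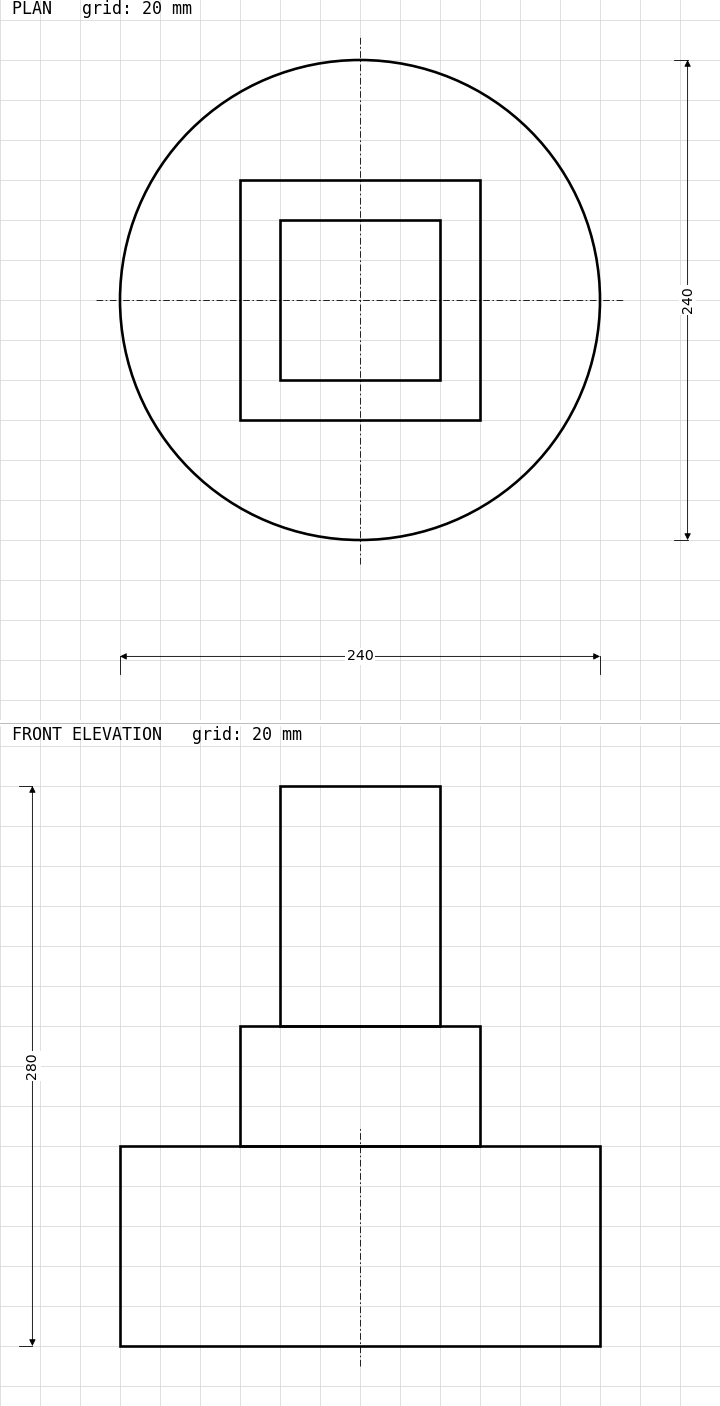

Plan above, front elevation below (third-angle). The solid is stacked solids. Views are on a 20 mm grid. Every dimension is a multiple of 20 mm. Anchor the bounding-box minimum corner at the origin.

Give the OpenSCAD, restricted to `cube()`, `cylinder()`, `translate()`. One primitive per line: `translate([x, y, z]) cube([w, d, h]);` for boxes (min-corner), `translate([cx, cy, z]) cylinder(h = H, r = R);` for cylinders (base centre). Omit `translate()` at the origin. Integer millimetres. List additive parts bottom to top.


translate([120, 120, 0]) cylinder(h = 100, r = 120);
translate([60, 60, 100]) cube([120, 120, 60]);
translate([80, 80, 160]) cube([80, 80, 120]);
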